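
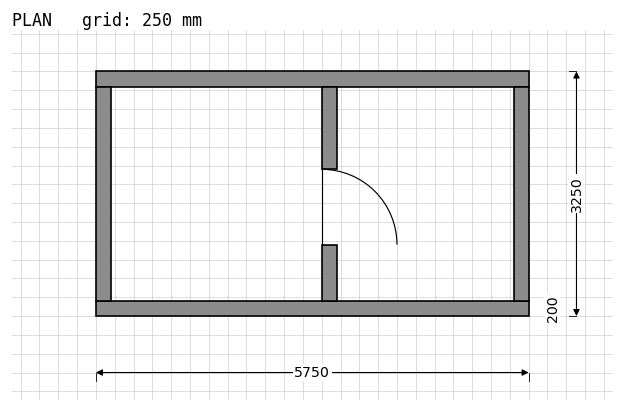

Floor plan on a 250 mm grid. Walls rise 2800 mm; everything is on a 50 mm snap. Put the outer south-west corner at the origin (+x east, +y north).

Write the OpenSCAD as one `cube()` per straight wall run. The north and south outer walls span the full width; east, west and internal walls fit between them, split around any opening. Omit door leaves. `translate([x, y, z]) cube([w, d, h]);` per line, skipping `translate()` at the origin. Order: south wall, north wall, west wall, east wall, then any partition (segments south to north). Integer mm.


cube([5750, 200, 2800]);
translate([0, 3050, 0]) cube([5750, 200, 2800]);
translate([0, 200, 0]) cube([200, 2850, 2800]);
translate([5550, 200, 0]) cube([200, 2850, 2800]);
translate([3000, 200, 0]) cube([200, 750, 2800]);
translate([3000, 1950, 0]) cube([200, 1100, 2800]);


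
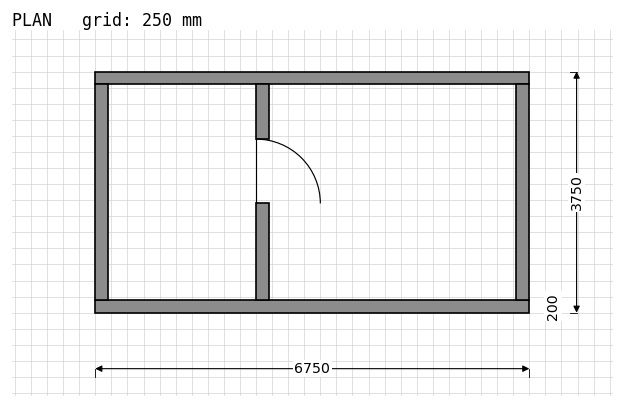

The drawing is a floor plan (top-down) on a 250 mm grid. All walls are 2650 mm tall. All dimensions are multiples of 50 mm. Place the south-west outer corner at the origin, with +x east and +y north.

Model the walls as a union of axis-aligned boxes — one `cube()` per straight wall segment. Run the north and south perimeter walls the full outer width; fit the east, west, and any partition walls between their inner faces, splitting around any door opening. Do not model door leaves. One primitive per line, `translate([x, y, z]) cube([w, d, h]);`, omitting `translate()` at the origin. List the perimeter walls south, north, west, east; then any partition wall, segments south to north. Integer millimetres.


cube([6750, 200, 2650]);
translate([0, 3550, 0]) cube([6750, 200, 2650]);
translate([0, 200, 0]) cube([200, 3350, 2650]);
translate([6550, 200, 0]) cube([200, 3350, 2650]);
translate([2500, 200, 0]) cube([200, 1500, 2650]);
translate([2500, 2700, 0]) cube([200, 850, 2650]);


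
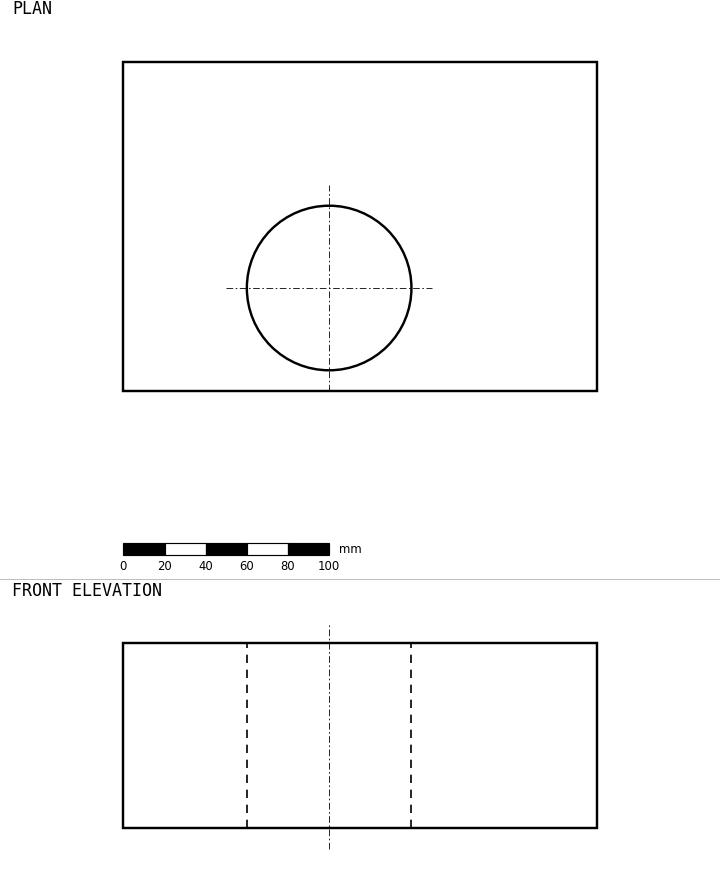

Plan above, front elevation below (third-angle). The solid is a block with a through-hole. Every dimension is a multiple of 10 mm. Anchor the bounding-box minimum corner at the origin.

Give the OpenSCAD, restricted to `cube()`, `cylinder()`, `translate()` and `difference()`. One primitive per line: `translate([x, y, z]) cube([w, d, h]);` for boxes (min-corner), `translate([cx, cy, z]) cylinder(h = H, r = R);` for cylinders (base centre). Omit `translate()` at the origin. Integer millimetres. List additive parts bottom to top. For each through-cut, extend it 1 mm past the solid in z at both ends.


difference() {
  cube([230, 160, 90]);
  translate([100, 50, -1]) cylinder(h = 92, r = 40);
}


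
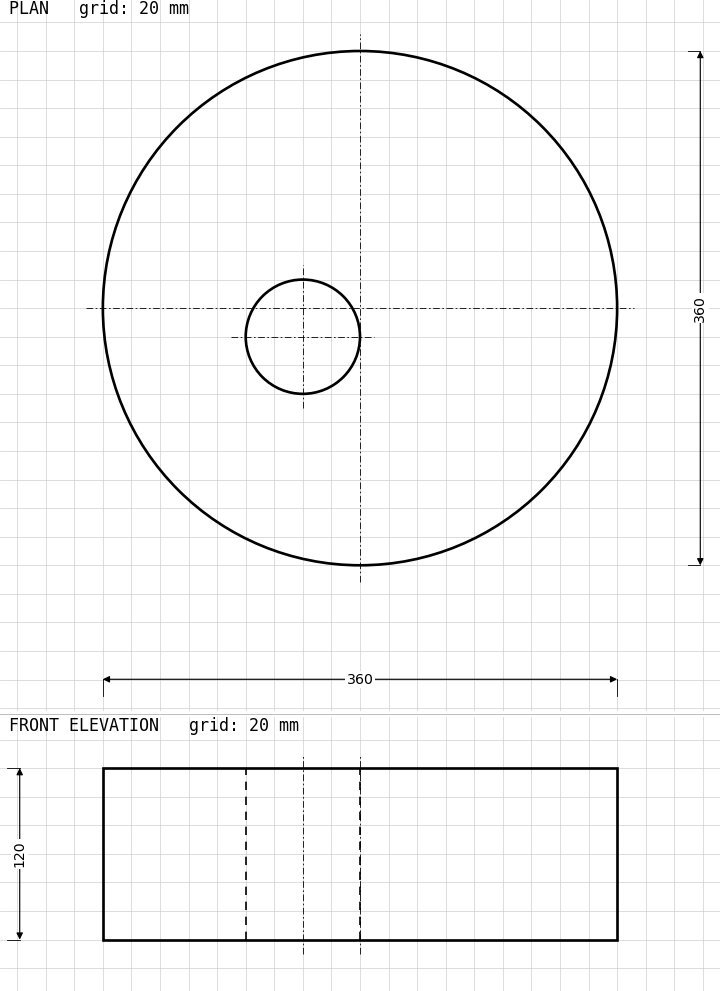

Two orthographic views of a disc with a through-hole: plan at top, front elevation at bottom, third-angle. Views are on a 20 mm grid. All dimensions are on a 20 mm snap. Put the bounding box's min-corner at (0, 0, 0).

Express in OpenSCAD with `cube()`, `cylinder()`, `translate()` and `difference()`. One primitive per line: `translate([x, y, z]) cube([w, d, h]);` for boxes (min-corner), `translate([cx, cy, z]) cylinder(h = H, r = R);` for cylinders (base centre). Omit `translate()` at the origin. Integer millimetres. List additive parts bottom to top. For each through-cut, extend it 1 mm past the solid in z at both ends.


difference() {
  translate([180, 180, 0]) cylinder(h = 120, r = 180);
  translate([140, 160, -1]) cylinder(h = 122, r = 40);
}


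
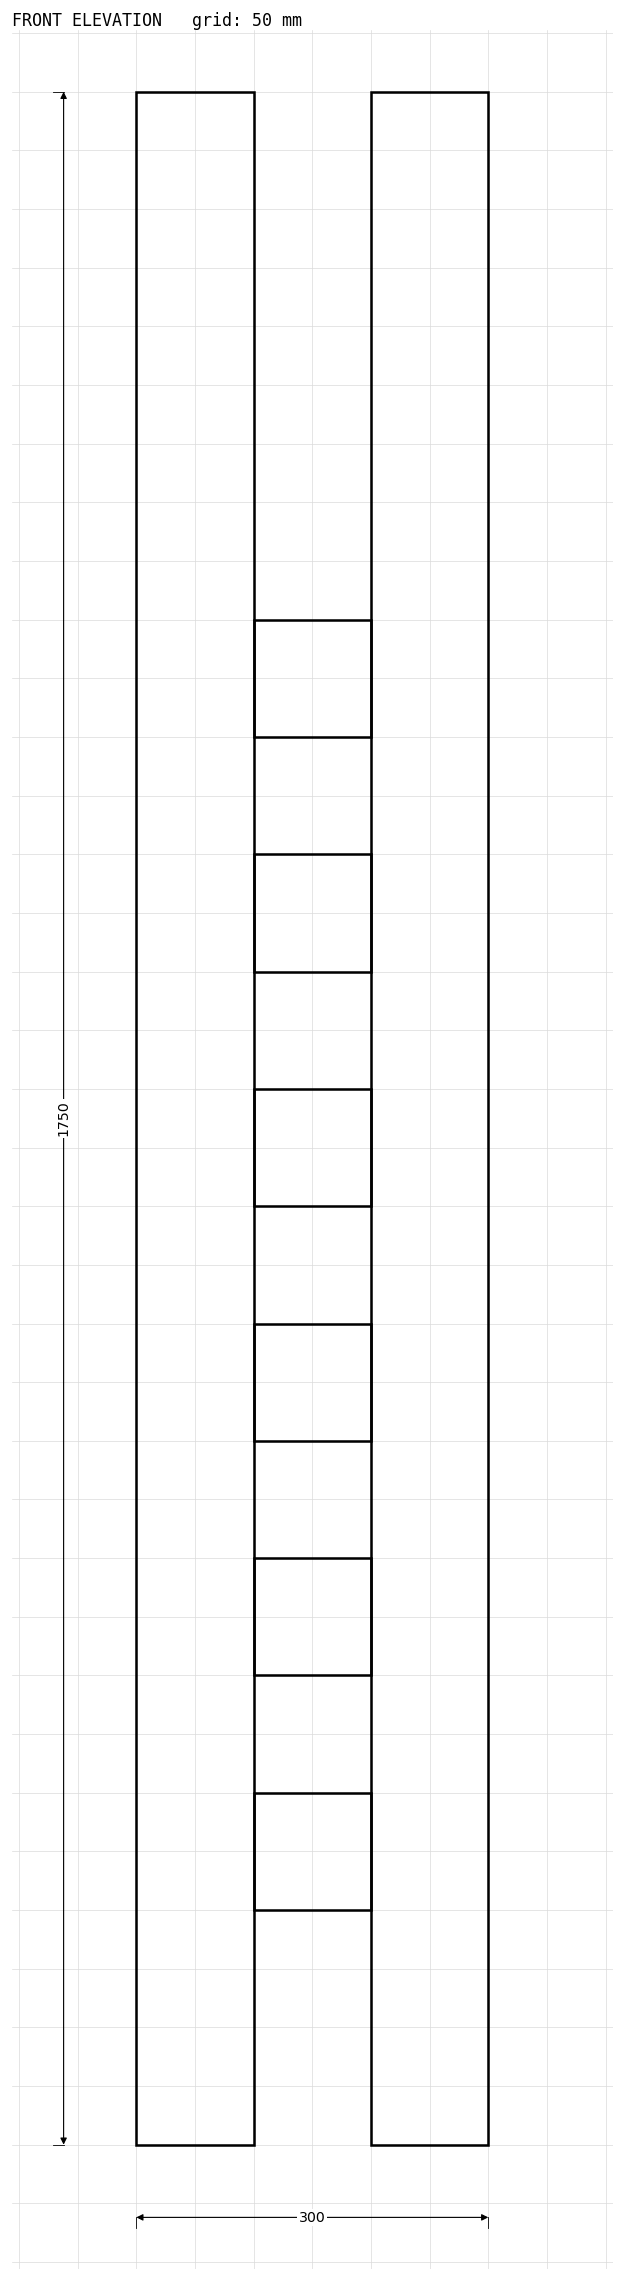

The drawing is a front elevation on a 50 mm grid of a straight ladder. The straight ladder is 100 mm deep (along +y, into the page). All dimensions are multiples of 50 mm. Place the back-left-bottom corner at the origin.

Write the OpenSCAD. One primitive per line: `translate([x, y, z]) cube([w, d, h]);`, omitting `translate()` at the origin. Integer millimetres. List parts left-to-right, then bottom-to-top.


cube([100, 100, 1750]);
translate([100, 0, 200]) cube([100, 100, 100]);
translate([100, 0, 400]) cube([100, 100, 100]);
translate([100, 0, 600]) cube([100, 100, 100]);
translate([100, 0, 800]) cube([100, 100, 100]);
translate([100, 0, 1000]) cube([100, 100, 100]);
translate([100, 0, 1200]) cube([100, 100, 100]);
translate([200, 0, 0]) cube([100, 100, 1750]);


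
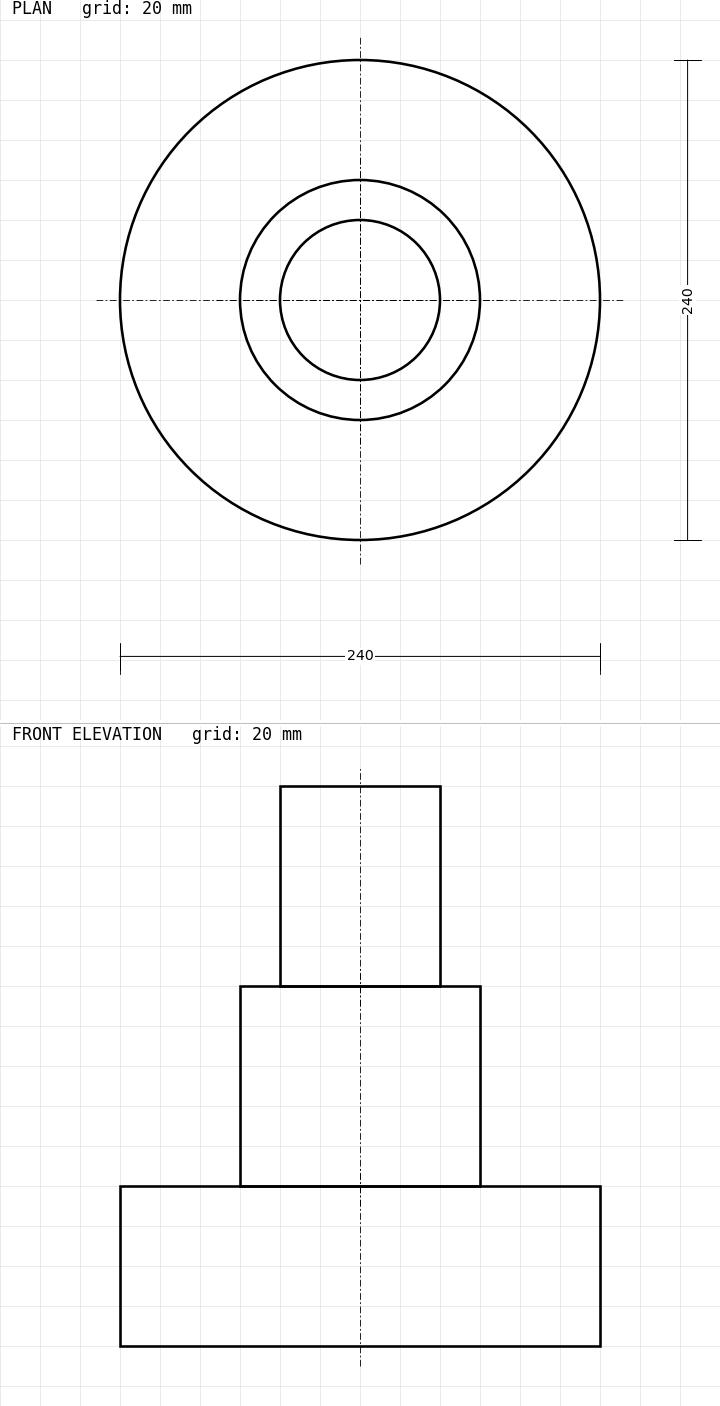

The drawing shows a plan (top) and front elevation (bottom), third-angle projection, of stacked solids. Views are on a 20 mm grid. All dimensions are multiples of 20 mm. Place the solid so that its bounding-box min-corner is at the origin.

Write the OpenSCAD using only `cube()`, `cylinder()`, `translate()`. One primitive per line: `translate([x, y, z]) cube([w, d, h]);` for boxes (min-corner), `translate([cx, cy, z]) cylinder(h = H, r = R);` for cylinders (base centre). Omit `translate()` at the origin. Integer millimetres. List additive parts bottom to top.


translate([120, 120, 0]) cylinder(h = 80, r = 120);
translate([120, 120, 80]) cylinder(h = 100, r = 60);
translate([120, 120, 180]) cylinder(h = 100, r = 40);


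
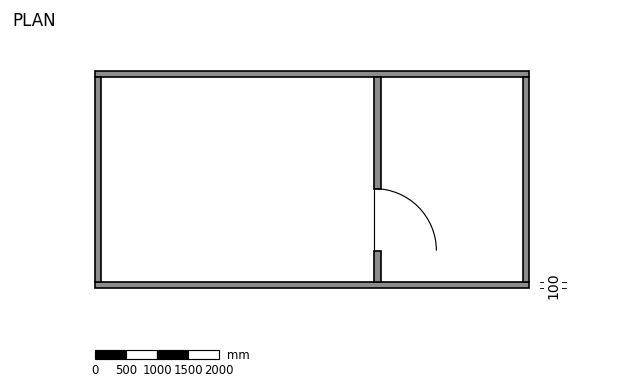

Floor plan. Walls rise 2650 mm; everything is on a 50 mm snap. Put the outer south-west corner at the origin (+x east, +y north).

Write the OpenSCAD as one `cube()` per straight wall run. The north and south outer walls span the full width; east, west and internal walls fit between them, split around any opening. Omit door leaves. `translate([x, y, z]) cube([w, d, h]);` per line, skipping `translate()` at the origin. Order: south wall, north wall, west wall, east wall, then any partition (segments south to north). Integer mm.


cube([7000, 100, 2650]);
translate([0, 3400, 0]) cube([7000, 100, 2650]);
translate([0, 100, 0]) cube([100, 3300, 2650]);
translate([6900, 100, 0]) cube([100, 3300, 2650]);
translate([4500, 100, 0]) cube([100, 500, 2650]);
translate([4500, 1600, 0]) cube([100, 1800, 2650]);


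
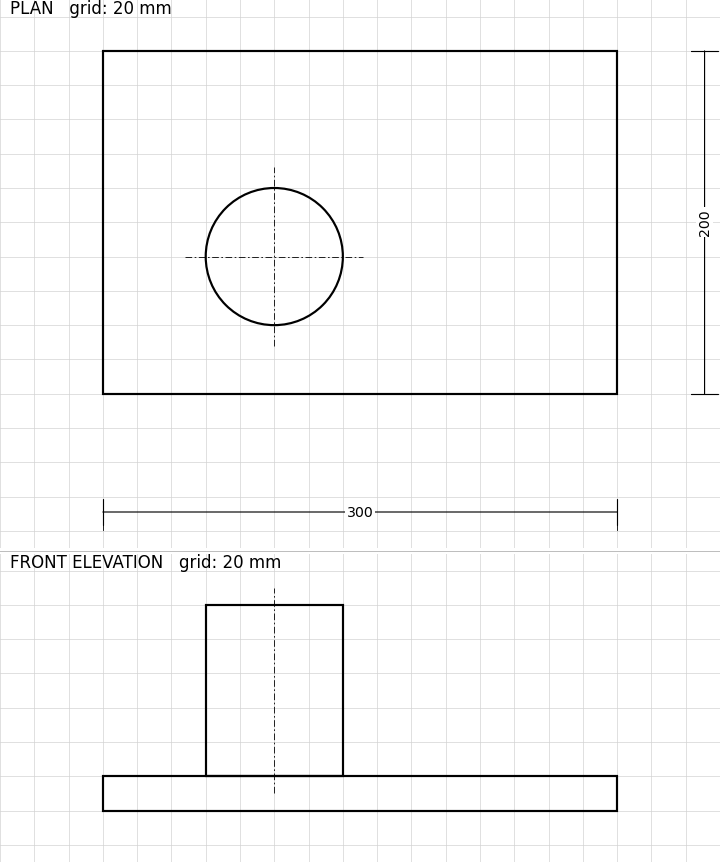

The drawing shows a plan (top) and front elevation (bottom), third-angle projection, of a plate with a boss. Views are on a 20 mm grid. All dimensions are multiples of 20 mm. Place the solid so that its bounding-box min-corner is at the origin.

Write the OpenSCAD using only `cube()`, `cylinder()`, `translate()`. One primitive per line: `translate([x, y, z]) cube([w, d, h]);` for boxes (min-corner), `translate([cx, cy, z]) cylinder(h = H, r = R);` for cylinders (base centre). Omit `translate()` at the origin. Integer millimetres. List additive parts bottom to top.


cube([300, 200, 20]);
translate([100, 80, 20]) cylinder(h = 100, r = 40);


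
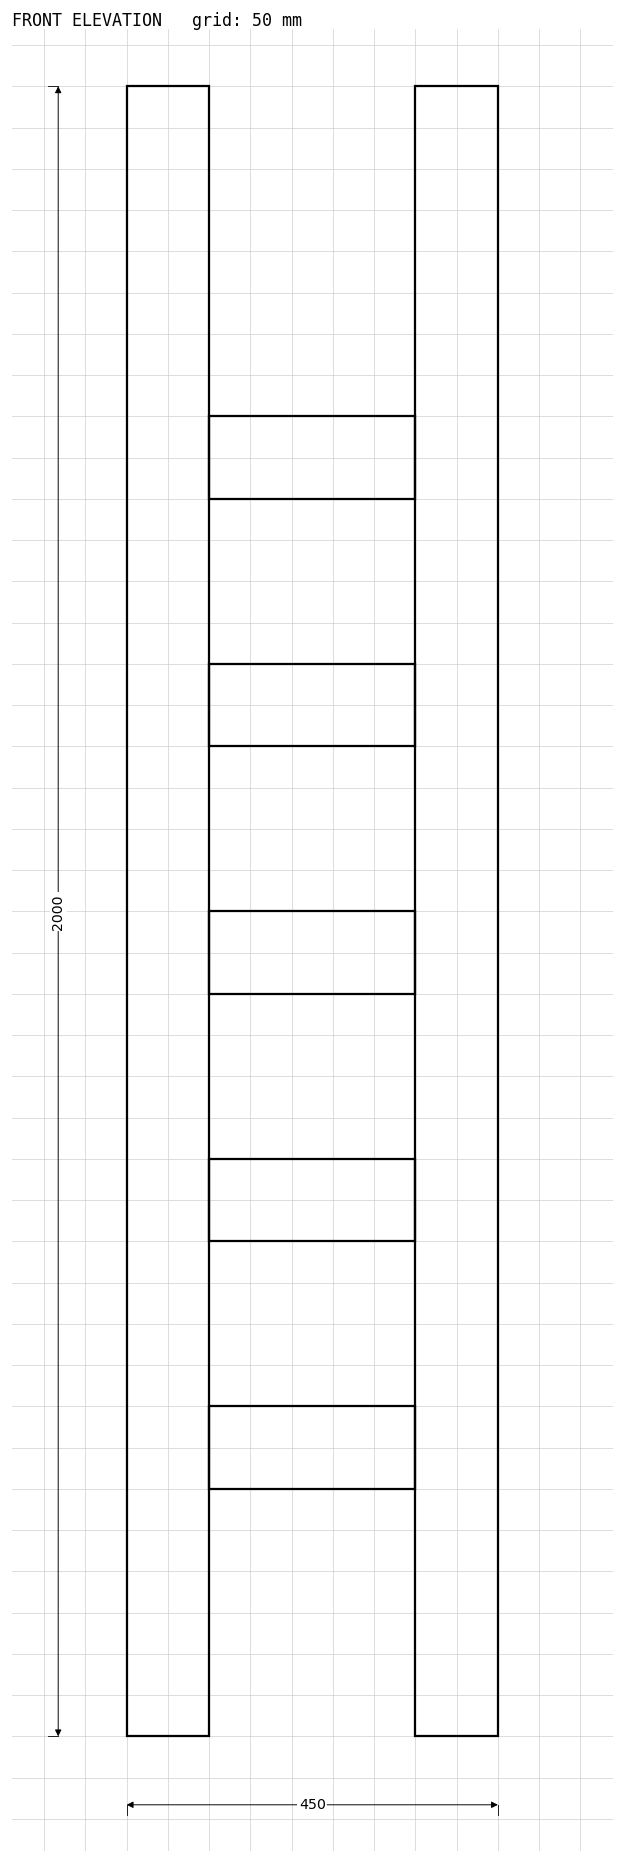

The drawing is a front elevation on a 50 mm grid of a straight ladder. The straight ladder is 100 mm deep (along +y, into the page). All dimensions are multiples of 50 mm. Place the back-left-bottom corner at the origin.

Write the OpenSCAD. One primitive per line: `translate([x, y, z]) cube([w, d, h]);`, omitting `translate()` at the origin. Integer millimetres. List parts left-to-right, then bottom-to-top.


cube([100, 100, 2000]);
translate([100, 0, 300]) cube([250, 100, 100]);
translate([100, 0, 600]) cube([250, 100, 100]);
translate([100, 0, 900]) cube([250, 100, 100]);
translate([100, 0, 1200]) cube([250, 100, 100]);
translate([100, 0, 1500]) cube([250, 100, 100]);
translate([350, 0, 0]) cube([100, 100, 2000]);


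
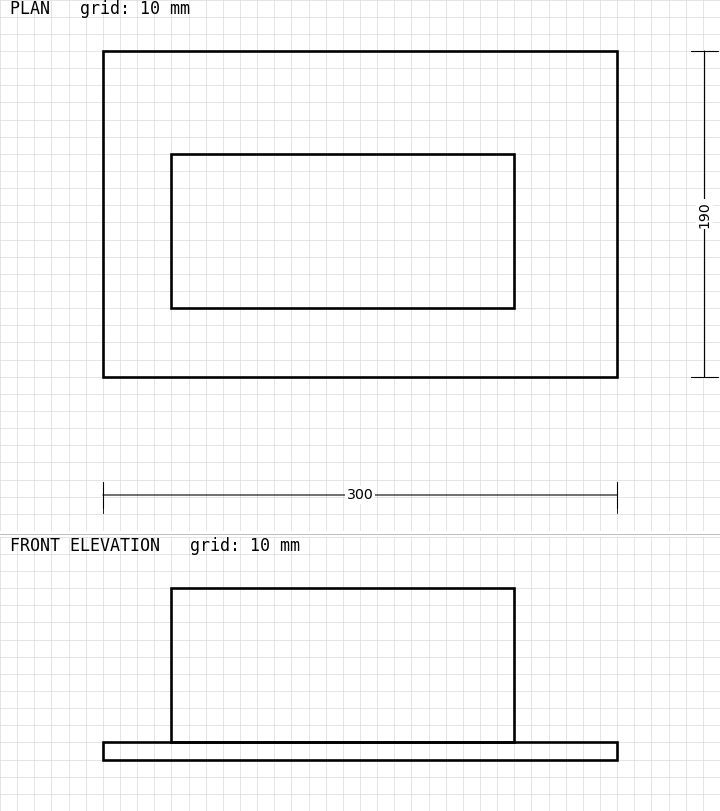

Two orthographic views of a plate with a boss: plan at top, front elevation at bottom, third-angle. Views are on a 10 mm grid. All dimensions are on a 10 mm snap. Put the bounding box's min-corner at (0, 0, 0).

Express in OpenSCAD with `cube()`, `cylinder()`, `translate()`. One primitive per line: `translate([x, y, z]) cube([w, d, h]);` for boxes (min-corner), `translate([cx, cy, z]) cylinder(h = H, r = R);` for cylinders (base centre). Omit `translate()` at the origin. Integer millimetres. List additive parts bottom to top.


cube([300, 190, 10]);
translate([40, 40, 10]) cube([200, 90, 90]);


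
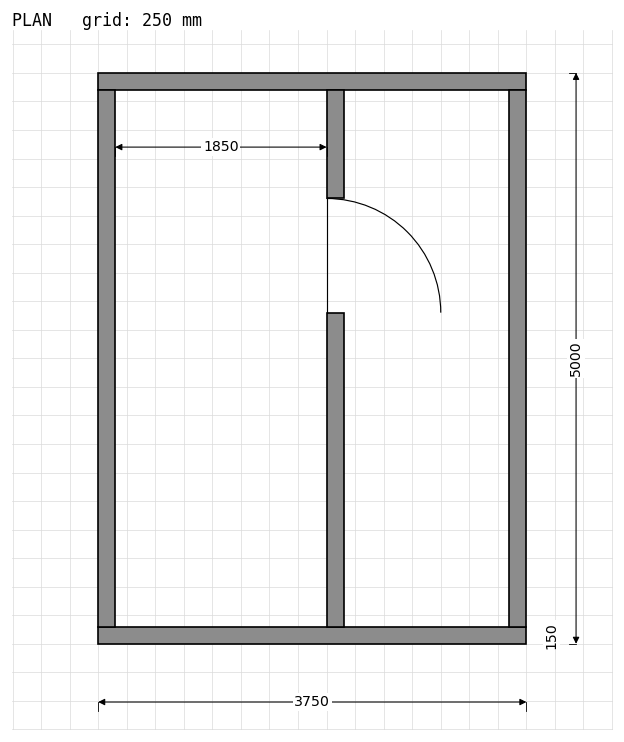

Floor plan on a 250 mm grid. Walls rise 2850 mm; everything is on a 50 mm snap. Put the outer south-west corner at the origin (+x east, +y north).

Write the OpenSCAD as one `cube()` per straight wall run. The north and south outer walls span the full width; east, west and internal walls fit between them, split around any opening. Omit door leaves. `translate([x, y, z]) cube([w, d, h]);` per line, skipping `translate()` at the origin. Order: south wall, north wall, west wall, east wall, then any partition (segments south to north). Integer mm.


cube([3750, 150, 2850]);
translate([0, 4850, 0]) cube([3750, 150, 2850]);
translate([0, 150, 0]) cube([150, 4700, 2850]);
translate([3600, 150, 0]) cube([150, 4700, 2850]);
translate([2000, 150, 0]) cube([150, 2750, 2850]);
translate([2000, 3900, 0]) cube([150, 950, 2850]);


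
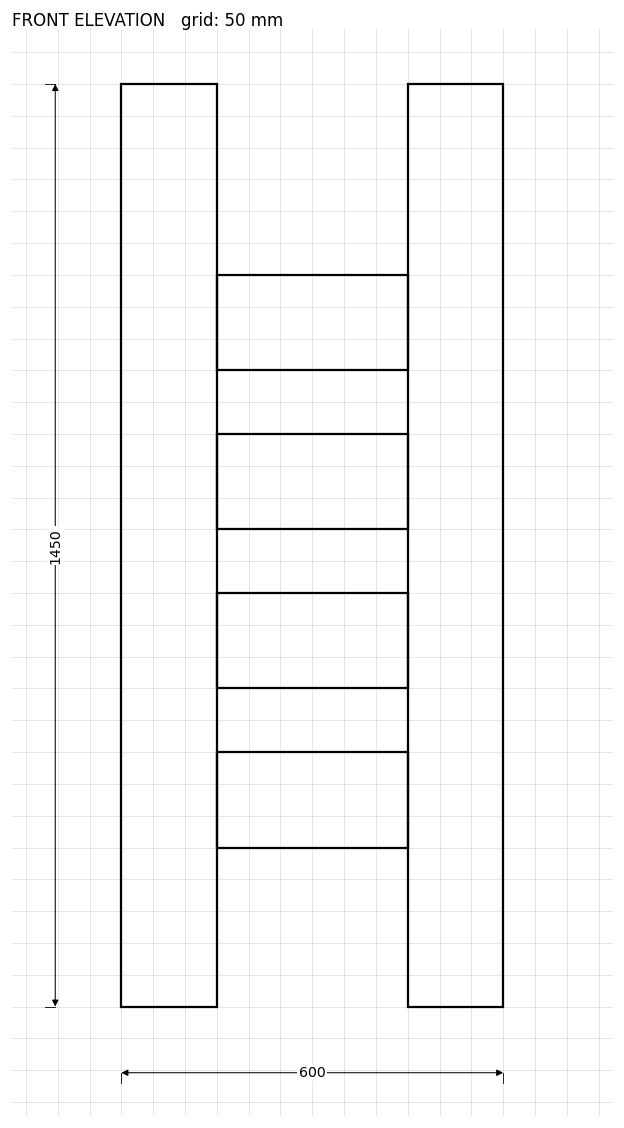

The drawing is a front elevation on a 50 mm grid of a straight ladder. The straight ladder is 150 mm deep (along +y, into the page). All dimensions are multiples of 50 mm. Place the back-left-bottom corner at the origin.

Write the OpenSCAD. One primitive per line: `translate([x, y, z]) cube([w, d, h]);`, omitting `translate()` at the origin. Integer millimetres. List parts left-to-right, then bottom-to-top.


cube([150, 150, 1450]);
translate([150, 0, 250]) cube([300, 150, 150]);
translate([150, 0, 500]) cube([300, 150, 150]);
translate([150, 0, 750]) cube([300, 150, 150]);
translate([150, 0, 1000]) cube([300, 150, 150]);
translate([450, 0, 0]) cube([150, 150, 1450]);


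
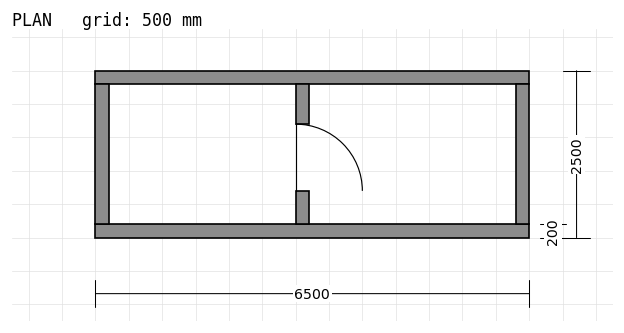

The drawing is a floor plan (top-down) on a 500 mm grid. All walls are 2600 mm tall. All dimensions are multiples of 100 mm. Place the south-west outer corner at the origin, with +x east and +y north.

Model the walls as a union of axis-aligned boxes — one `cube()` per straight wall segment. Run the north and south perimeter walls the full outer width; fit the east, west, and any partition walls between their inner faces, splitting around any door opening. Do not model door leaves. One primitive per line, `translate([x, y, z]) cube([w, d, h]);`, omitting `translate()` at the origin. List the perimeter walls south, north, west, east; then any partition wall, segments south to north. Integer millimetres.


cube([6500, 200, 2600]);
translate([0, 2300, 0]) cube([6500, 200, 2600]);
translate([0, 200, 0]) cube([200, 2100, 2600]);
translate([6300, 200, 0]) cube([200, 2100, 2600]);
translate([3000, 200, 0]) cube([200, 500, 2600]);
translate([3000, 1700, 0]) cube([200, 600, 2600]);


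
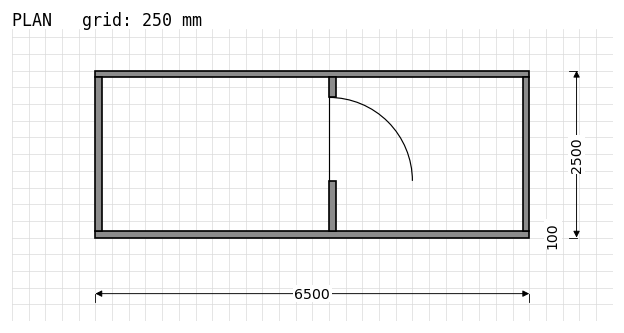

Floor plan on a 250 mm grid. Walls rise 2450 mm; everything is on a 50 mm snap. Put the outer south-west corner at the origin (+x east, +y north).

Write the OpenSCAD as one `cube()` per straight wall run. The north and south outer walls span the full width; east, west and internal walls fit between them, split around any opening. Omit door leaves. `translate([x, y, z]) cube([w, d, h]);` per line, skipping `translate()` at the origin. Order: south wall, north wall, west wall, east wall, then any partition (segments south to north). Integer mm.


cube([6500, 100, 2450]);
translate([0, 2400, 0]) cube([6500, 100, 2450]);
translate([0, 100, 0]) cube([100, 2300, 2450]);
translate([6400, 100, 0]) cube([100, 2300, 2450]);
translate([3500, 100, 0]) cube([100, 750, 2450]);
translate([3500, 2100, 0]) cube([100, 300, 2450]);


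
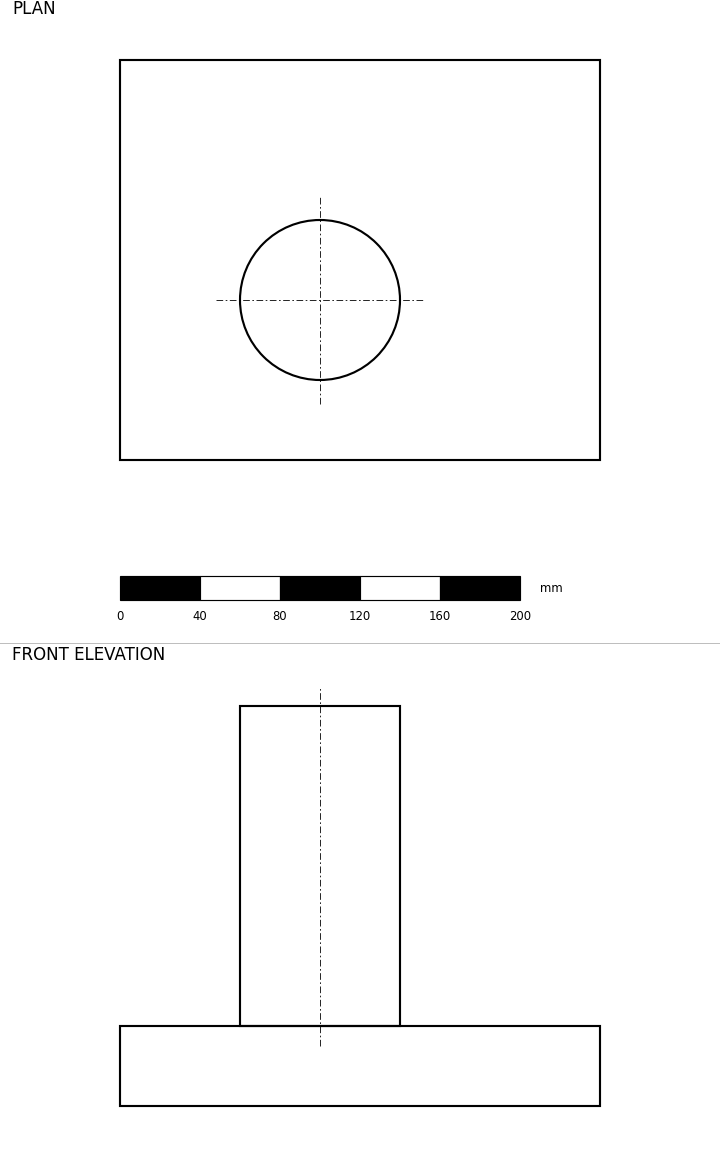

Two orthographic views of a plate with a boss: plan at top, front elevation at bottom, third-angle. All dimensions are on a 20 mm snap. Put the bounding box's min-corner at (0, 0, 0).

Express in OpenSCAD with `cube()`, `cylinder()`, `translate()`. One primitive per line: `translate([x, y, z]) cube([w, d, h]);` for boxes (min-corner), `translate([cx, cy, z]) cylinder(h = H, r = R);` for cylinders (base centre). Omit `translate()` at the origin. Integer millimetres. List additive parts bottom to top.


cube([240, 200, 40]);
translate([100, 80, 40]) cylinder(h = 160, r = 40);


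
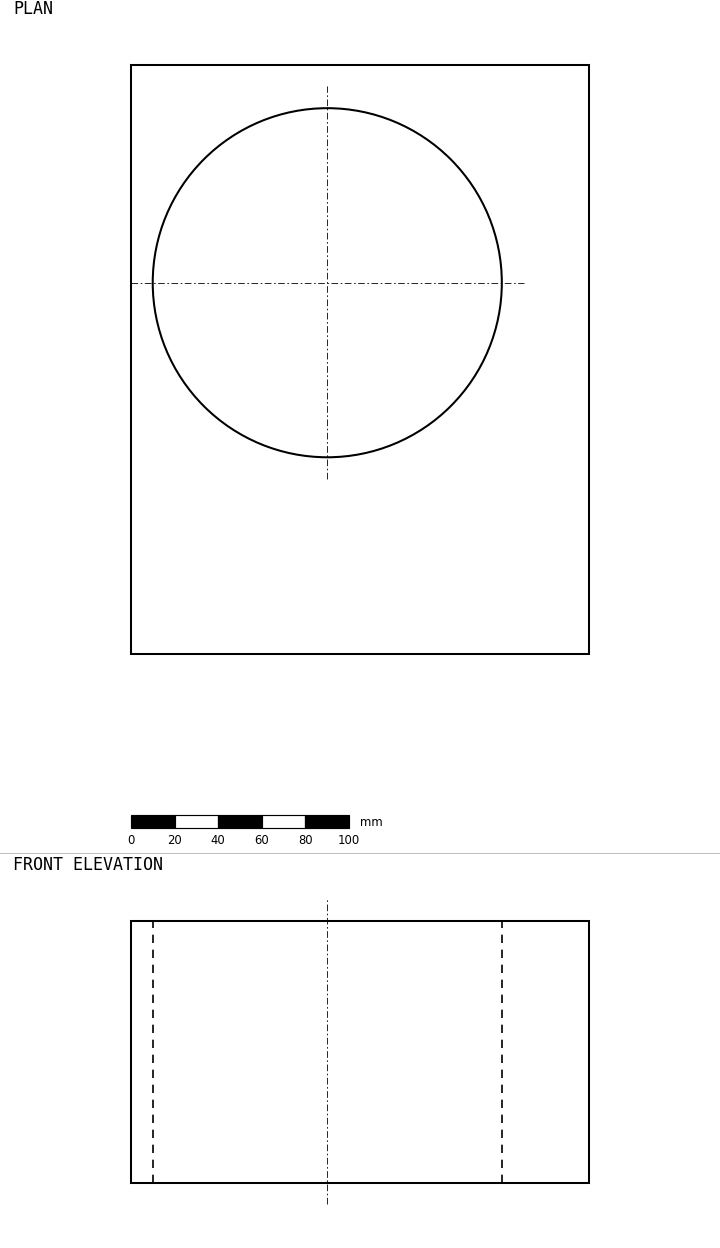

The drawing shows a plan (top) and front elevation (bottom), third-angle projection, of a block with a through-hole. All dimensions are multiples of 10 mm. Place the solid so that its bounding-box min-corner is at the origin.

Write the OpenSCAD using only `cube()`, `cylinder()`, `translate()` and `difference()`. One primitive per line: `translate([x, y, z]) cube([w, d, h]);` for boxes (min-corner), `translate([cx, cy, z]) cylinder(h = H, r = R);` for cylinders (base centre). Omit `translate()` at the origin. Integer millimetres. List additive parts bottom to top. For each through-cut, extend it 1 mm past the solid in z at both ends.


difference() {
  cube([210, 270, 120]);
  translate([90, 170, -1]) cylinder(h = 122, r = 80);
}


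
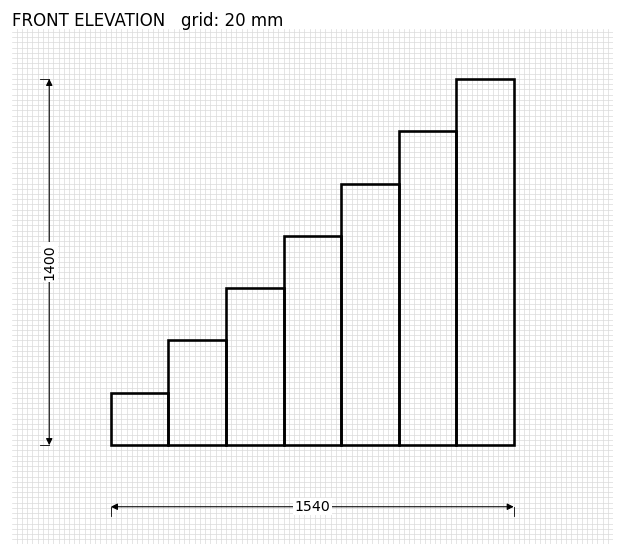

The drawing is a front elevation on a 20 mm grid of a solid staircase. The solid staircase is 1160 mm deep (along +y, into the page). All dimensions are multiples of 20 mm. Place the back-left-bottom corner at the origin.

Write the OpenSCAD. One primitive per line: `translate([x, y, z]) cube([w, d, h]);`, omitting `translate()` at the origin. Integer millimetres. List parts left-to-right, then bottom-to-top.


cube([220, 1160, 200]);
translate([220, 0, 0]) cube([220, 1160, 400]);
translate([440, 0, 0]) cube([220, 1160, 600]);
translate([660, 0, 0]) cube([220, 1160, 800]);
translate([880, 0, 0]) cube([220, 1160, 1000]);
translate([1100, 0, 0]) cube([220, 1160, 1200]);
translate([1320, 0, 0]) cube([220, 1160, 1400]);


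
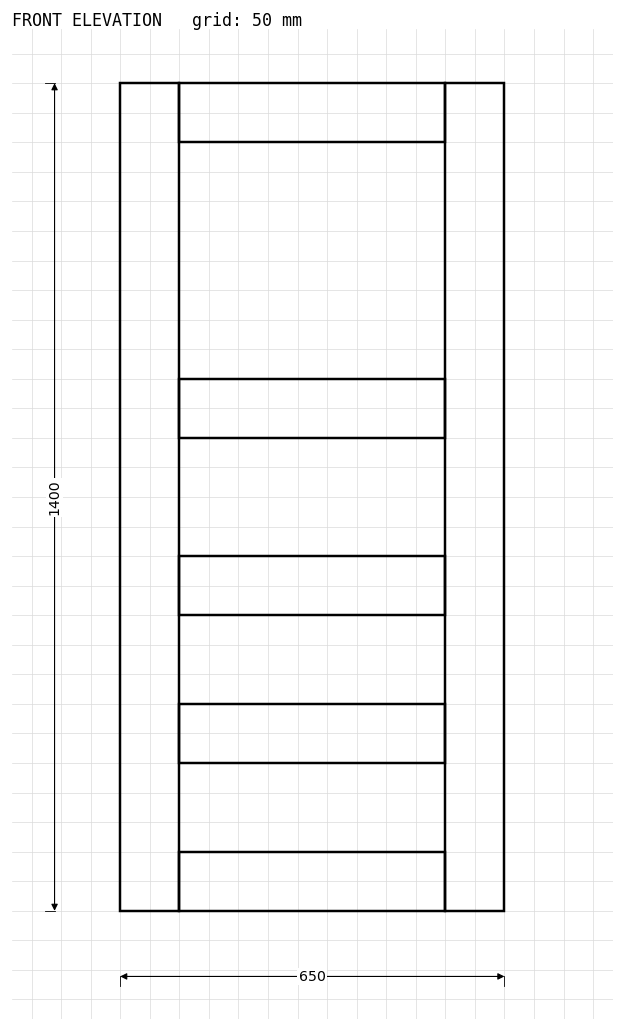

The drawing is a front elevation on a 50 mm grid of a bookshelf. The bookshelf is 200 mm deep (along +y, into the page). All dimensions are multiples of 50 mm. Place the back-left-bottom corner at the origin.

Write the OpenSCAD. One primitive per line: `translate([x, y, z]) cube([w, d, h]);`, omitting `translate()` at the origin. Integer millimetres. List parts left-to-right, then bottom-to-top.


cube([100, 200, 1400]);
translate([100, 0, 0]) cube([450, 200, 100]);
translate([100, 0, 250]) cube([450, 200, 100]);
translate([100, 0, 500]) cube([450, 200, 100]);
translate([100, 0, 800]) cube([450, 200, 100]);
translate([100, 0, 1300]) cube([450, 200, 100]);
translate([550, 0, 0]) cube([100, 200, 1400]);


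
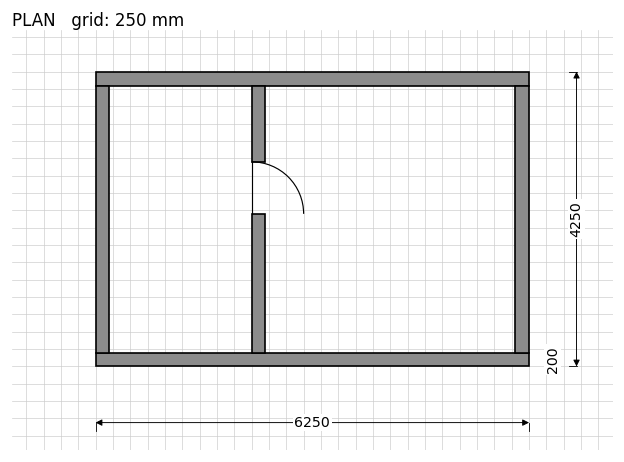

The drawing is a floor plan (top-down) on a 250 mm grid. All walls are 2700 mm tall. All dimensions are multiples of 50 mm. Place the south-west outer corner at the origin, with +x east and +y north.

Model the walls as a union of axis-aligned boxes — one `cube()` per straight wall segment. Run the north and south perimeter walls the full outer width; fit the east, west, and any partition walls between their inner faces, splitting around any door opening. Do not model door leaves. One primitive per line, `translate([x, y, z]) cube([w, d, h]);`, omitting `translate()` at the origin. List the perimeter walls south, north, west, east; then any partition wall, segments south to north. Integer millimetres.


cube([6250, 200, 2700]);
translate([0, 4050, 0]) cube([6250, 200, 2700]);
translate([0, 200, 0]) cube([200, 3850, 2700]);
translate([6050, 200, 0]) cube([200, 3850, 2700]);
translate([2250, 200, 0]) cube([200, 2000, 2700]);
translate([2250, 2950, 0]) cube([200, 1100, 2700]);


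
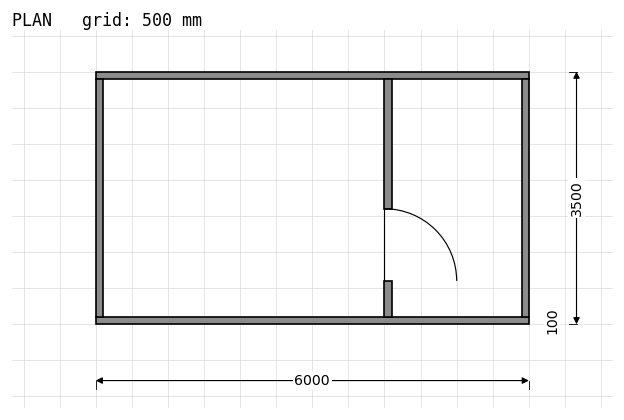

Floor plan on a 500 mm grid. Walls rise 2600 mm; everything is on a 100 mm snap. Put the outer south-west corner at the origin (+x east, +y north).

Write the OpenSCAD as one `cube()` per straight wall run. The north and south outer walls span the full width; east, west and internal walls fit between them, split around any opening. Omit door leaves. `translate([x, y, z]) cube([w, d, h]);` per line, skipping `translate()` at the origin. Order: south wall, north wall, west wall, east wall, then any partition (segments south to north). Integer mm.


cube([6000, 100, 2600]);
translate([0, 3400, 0]) cube([6000, 100, 2600]);
translate([0, 100, 0]) cube([100, 3300, 2600]);
translate([5900, 100, 0]) cube([100, 3300, 2600]);
translate([4000, 100, 0]) cube([100, 500, 2600]);
translate([4000, 1600, 0]) cube([100, 1800, 2600]);


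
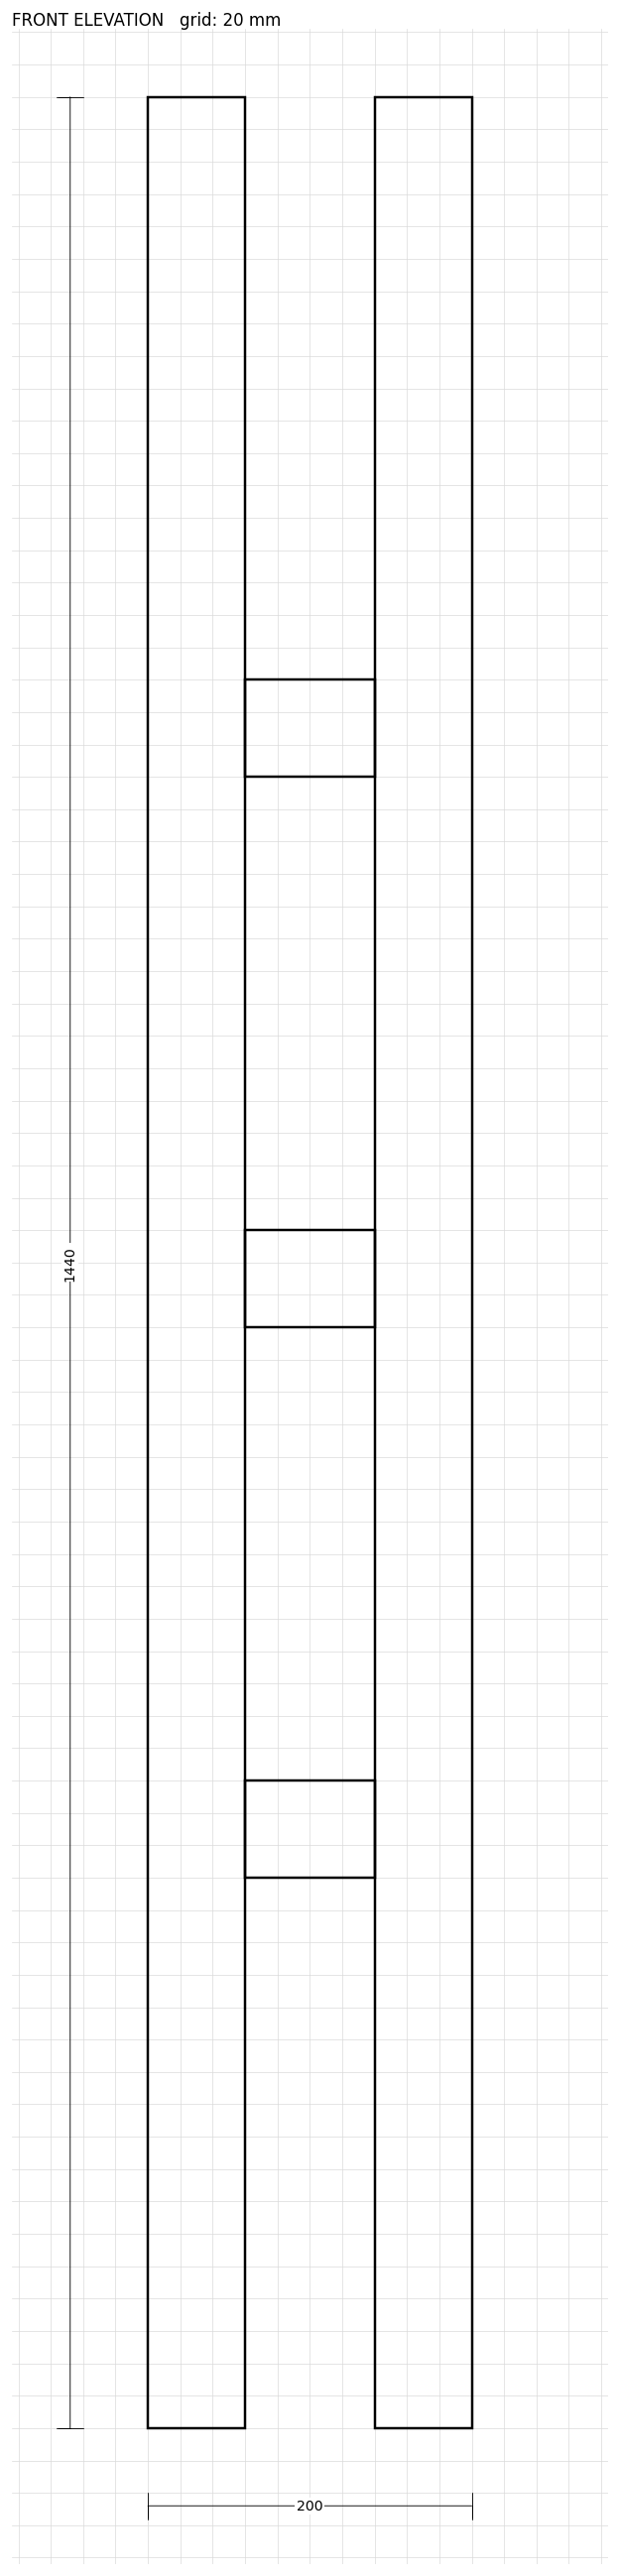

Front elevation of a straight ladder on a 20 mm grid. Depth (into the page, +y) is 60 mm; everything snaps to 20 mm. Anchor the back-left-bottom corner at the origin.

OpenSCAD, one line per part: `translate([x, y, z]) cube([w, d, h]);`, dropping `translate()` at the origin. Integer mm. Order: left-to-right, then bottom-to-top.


cube([60, 60, 1440]);
translate([60, 0, 340]) cube([80, 60, 60]);
translate([60, 0, 680]) cube([80, 60, 60]);
translate([60, 0, 1020]) cube([80, 60, 60]);
translate([140, 0, 0]) cube([60, 60, 1440]);


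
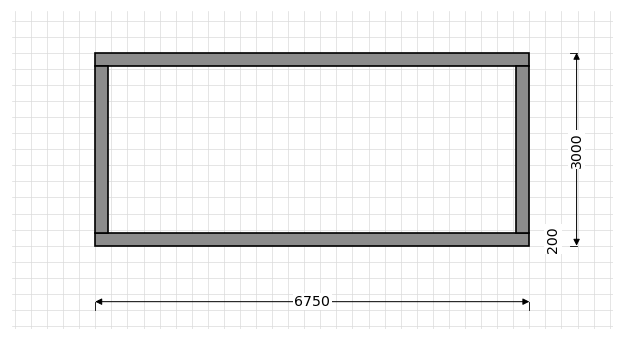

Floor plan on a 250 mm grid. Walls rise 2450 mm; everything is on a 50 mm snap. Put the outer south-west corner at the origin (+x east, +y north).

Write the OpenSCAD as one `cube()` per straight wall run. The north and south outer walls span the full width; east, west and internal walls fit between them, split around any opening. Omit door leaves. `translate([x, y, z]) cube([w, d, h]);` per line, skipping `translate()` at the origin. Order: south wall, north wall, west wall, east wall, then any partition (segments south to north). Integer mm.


cube([6750, 200, 2450]);
translate([0, 2800, 0]) cube([6750, 200, 2450]);
translate([0, 200, 0]) cube([200, 2600, 2450]);
translate([6550, 200, 0]) cube([200, 2600, 2450]);


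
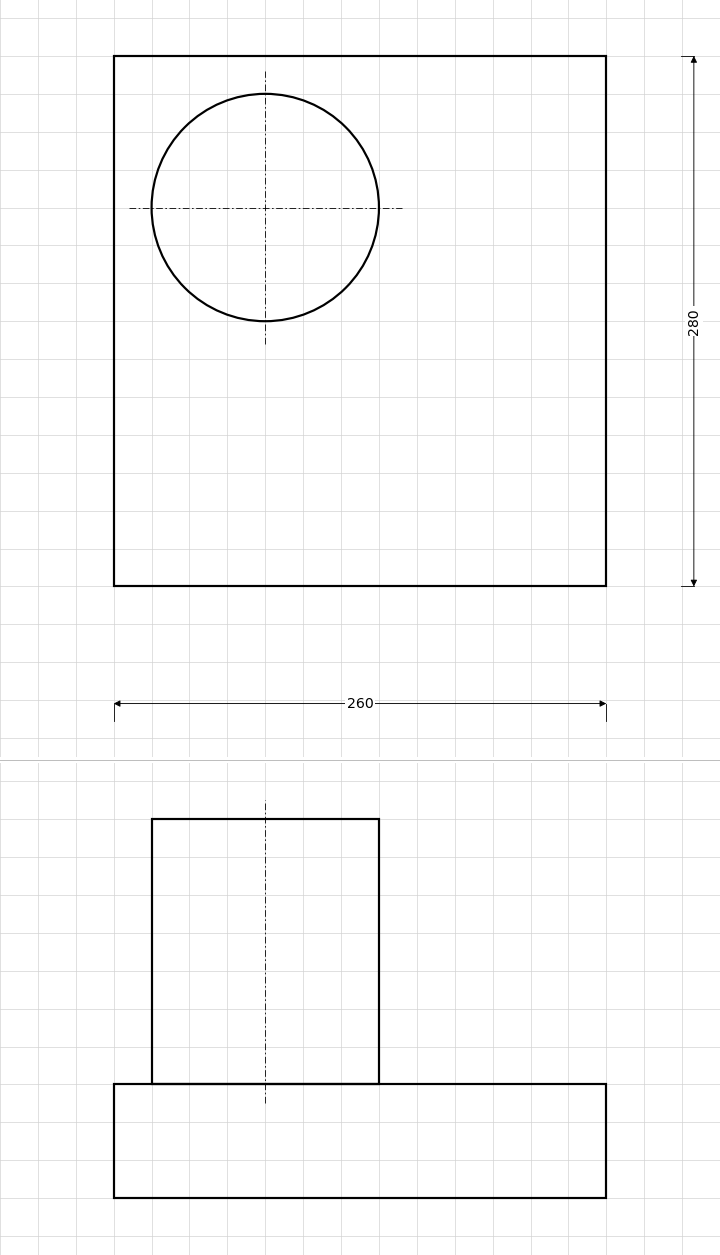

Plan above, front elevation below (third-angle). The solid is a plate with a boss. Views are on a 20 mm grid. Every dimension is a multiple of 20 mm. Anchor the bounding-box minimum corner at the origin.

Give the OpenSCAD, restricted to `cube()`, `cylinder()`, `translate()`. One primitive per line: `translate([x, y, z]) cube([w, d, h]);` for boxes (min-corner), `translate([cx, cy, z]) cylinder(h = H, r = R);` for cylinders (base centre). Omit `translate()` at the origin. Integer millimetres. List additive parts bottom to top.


cube([260, 280, 60]);
translate([80, 200, 60]) cylinder(h = 140, r = 60);


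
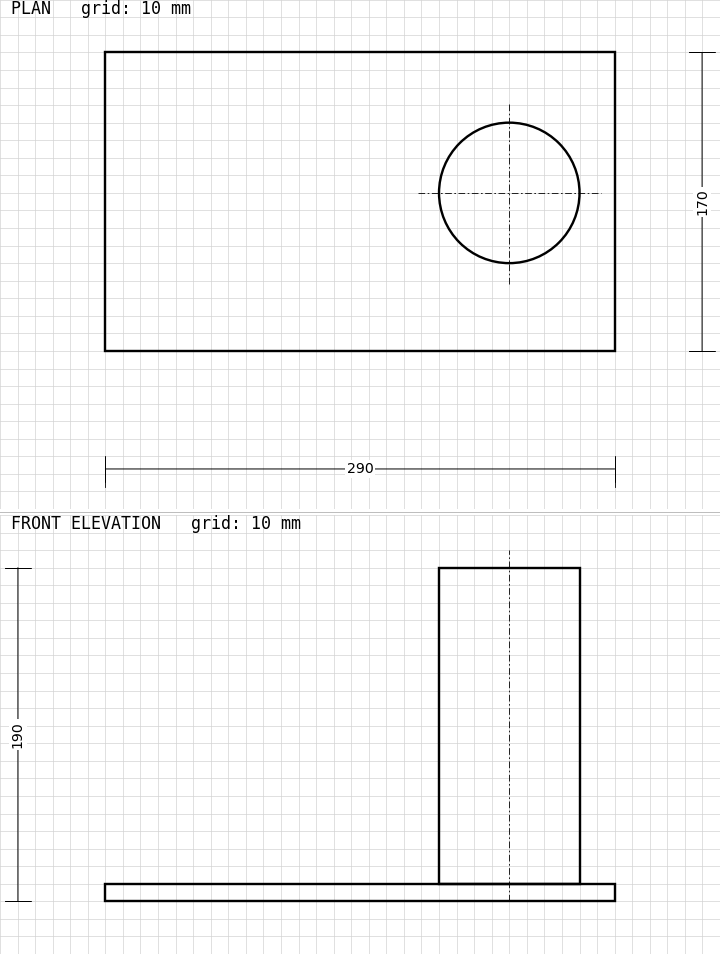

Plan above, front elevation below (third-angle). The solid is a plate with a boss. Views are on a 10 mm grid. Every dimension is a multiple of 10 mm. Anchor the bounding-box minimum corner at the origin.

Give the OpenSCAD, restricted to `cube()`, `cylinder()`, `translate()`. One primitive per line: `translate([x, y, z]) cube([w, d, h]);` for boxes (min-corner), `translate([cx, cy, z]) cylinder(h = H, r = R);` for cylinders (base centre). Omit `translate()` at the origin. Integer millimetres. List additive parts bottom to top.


cube([290, 170, 10]);
translate([230, 90, 10]) cylinder(h = 180, r = 40);


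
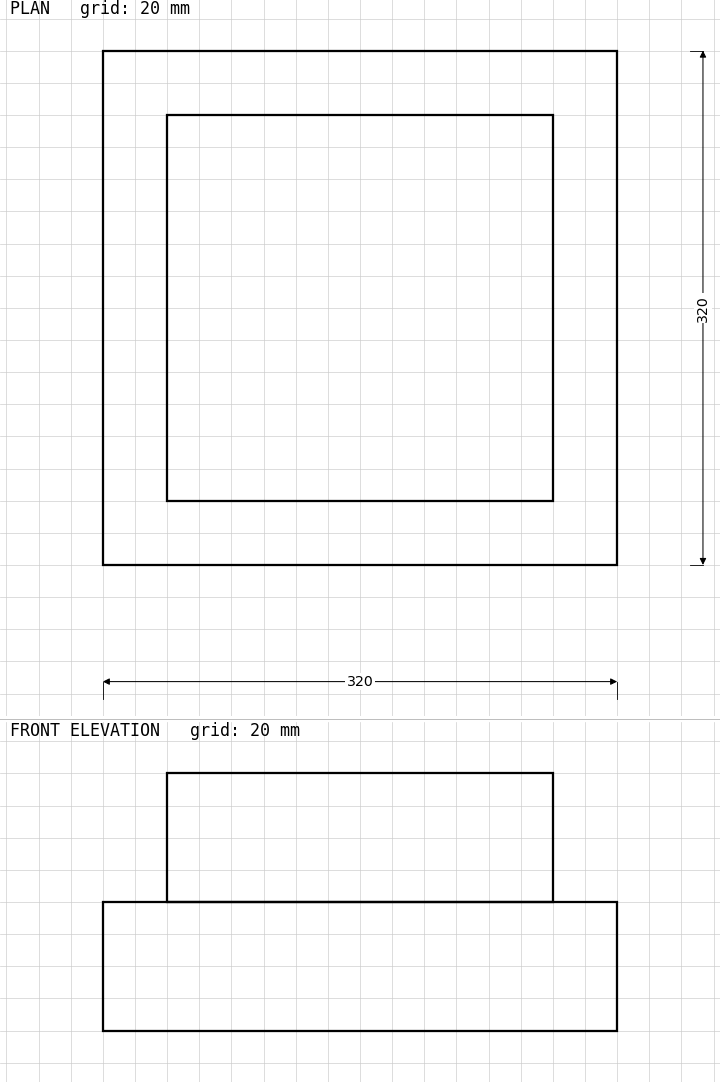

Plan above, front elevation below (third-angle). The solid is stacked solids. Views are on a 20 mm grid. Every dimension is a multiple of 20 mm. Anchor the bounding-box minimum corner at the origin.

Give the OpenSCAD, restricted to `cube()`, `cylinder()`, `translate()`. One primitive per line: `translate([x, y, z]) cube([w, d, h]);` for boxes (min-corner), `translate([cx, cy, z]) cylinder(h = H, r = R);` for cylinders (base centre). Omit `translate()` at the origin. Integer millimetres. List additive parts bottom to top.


cube([320, 320, 80]);
translate([40, 40, 80]) cube([240, 240, 80]);


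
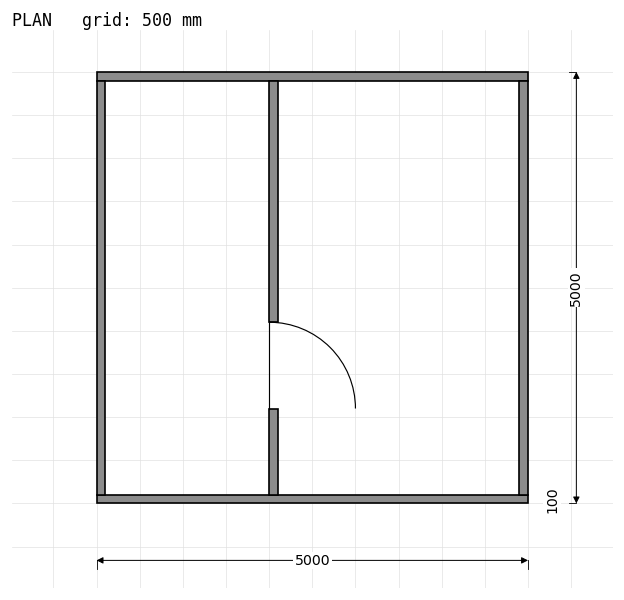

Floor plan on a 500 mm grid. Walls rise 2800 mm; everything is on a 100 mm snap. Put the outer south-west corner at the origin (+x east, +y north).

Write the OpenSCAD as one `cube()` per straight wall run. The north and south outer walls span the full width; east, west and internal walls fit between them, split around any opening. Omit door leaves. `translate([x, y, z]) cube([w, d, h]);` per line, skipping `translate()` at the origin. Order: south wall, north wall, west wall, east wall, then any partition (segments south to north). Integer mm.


cube([5000, 100, 2800]);
translate([0, 4900, 0]) cube([5000, 100, 2800]);
translate([0, 100, 0]) cube([100, 4800, 2800]);
translate([4900, 100, 0]) cube([100, 4800, 2800]);
translate([2000, 100, 0]) cube([100, 1000, 2800]);
translate([2000, 2100, 0]) cube([100, 2800, 2800]);


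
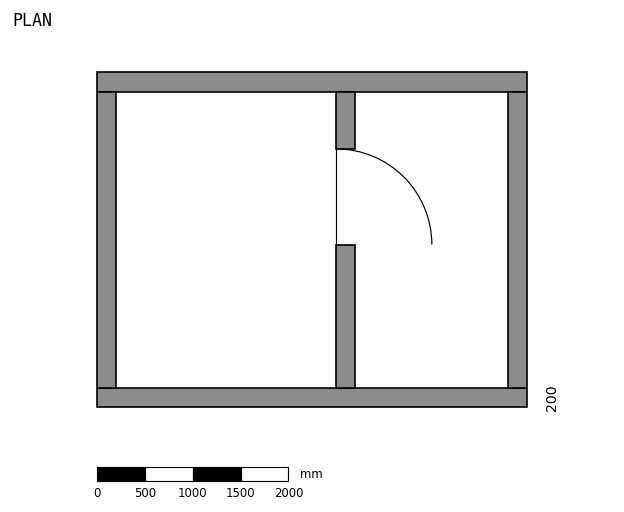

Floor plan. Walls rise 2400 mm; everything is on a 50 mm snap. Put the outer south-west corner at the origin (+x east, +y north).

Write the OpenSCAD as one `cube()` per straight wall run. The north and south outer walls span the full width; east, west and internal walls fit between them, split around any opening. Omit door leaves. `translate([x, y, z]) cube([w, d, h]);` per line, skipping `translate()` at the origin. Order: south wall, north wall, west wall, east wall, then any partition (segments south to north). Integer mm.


cube([4500, 200, 2400]);
translate([0, 3300, 0]) cube([4500, 200, 2400]);
translate([0, 200, 0]) cube([200, 3100, 2400]);
translate([4300, 200, 0]) cube([200, 3100, 2400]);
translate([2500, 200, 0]) cube([200, 1500, 2400]);
translate([2500, 2700, 0]) cube([200, 600, 2400]);


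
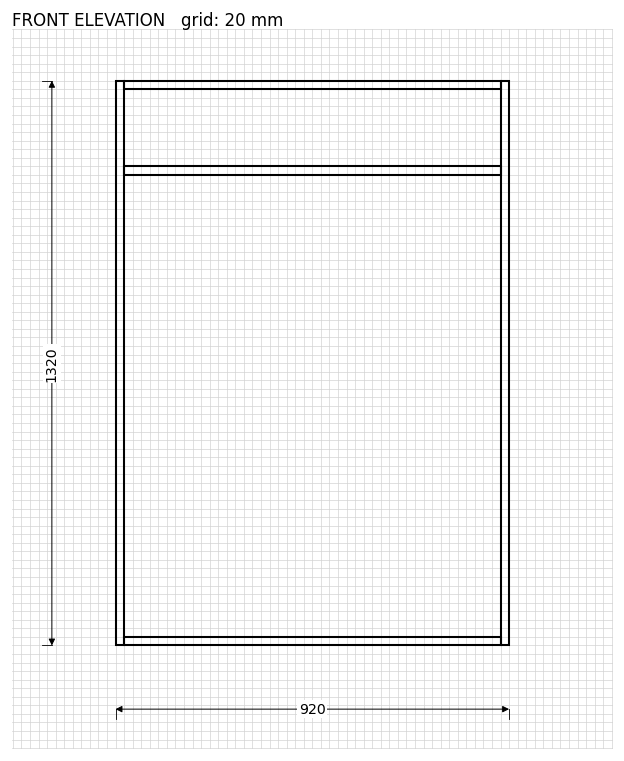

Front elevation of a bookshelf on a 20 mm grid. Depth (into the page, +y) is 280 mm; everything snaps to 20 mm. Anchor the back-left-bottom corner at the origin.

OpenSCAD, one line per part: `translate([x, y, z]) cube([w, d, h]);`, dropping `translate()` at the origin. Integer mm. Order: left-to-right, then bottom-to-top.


cube([20, 280, 1320]);
translate([20, 0, 0]) cube([880, 280, 20]);
translate([20, 0, 1100]) cube([880, 280, 20]);
translate([20, 0, 1300]) cube([880, 280, 20]);
translate([900, 0, 0]) cube([20, 280, 1320]);


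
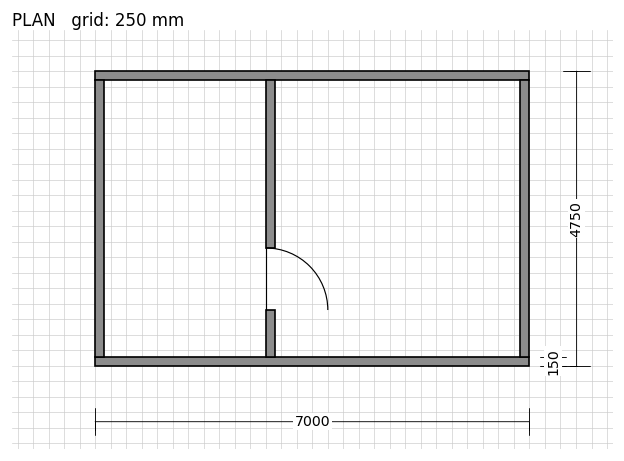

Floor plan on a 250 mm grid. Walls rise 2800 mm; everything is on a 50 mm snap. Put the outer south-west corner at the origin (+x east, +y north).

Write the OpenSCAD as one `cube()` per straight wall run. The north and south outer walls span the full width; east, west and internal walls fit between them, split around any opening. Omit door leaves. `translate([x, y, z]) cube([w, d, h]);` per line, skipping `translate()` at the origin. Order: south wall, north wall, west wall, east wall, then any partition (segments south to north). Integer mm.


cube([7000, 150, 2800]);
translate([0, 4600, 0]) cube([7000, 150, 2800]);
translate([0, 150, 0]) cube([150, 4450, 2800]);
translate([6850, 150, 0]) cube([150, 4450, 2800]);
translate([2750, 150, 0]) cube([150, 750, 2800]);
translate([2750, 1900, 0]) cube([150, 2700, 2800]);


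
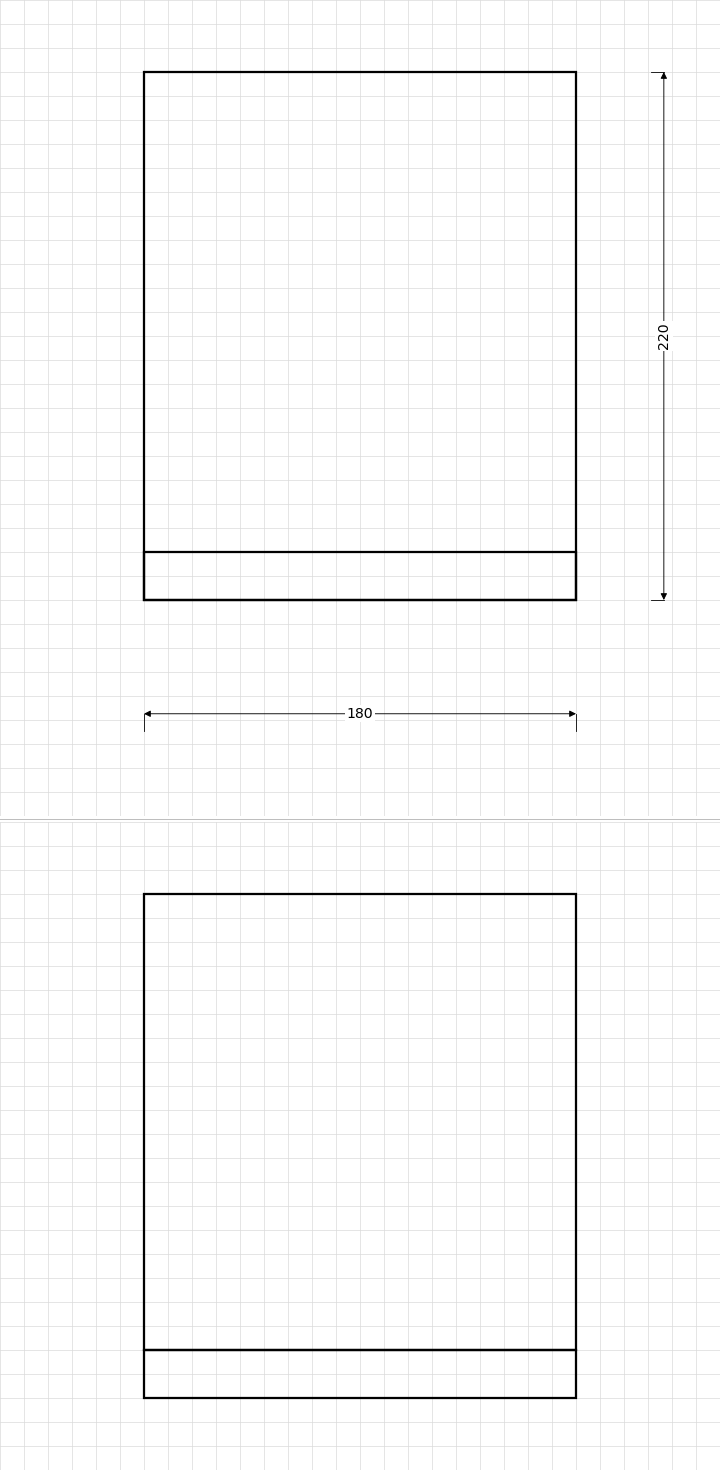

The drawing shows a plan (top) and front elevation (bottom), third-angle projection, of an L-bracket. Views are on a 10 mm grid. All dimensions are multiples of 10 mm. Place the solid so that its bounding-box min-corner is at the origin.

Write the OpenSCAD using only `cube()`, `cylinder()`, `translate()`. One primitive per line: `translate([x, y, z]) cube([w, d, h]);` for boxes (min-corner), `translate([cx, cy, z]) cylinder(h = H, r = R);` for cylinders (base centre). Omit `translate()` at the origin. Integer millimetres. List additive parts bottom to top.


cube([180, 220, 20]);
translate([0, 0, 20]) cube([180, 20, 190]);


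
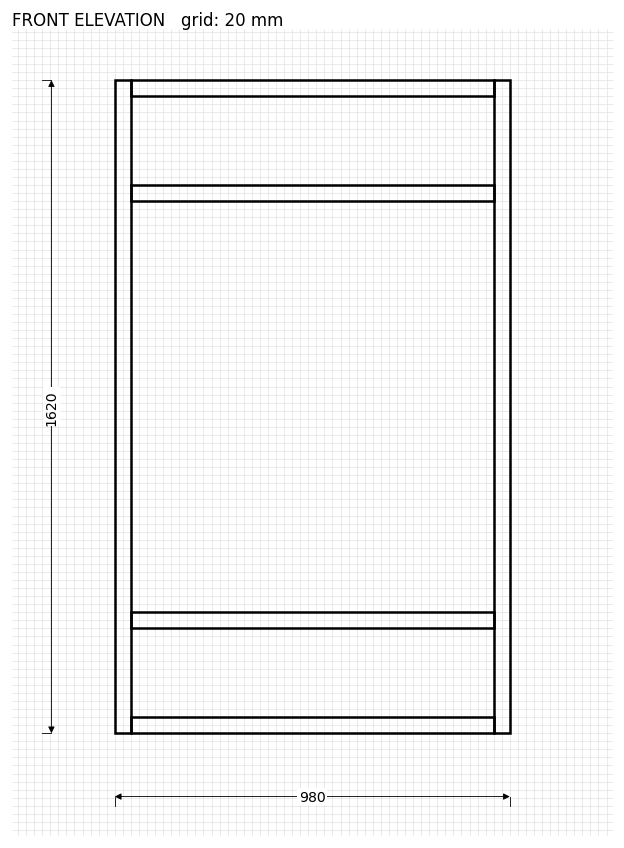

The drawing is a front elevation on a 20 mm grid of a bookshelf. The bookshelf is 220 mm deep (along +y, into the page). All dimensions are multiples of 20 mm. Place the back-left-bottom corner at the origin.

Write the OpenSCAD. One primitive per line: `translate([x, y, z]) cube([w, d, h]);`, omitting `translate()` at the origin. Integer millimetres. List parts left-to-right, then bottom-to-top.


cube([40, 220, 1620]);
translate([40, 0, 0]) cube([900, 220, 40]);
translate([40, 0, 260]) cube([900, 220, 40]);
translate([40, 0, 1320]) cube([900, 220, 40]);
translate([40, 0, 1580]) cube([900, 220, 40]);
translate([940, 0, 0]) cube([40, 220, 1620]);


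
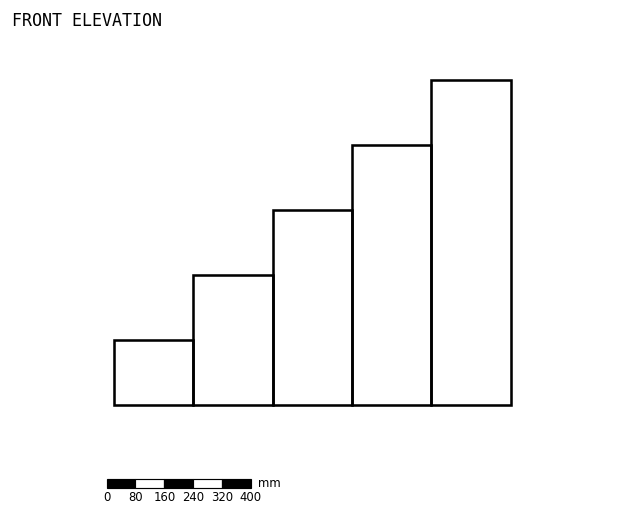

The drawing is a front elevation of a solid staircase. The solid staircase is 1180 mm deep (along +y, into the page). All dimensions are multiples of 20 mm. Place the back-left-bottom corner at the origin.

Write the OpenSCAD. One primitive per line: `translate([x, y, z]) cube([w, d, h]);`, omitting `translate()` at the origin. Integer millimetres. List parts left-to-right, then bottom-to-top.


cube([220, 1180, 180]);
translate([220, 0, 0]) cube([220, 1180, 360]);
translate([440, 0, 0]) cube([220, 1180, 540]);
translate([660, 0, 0]) cube([220, 1180, 720]);
translate([880, 0, 0]) cube([220, 1180, 900]);


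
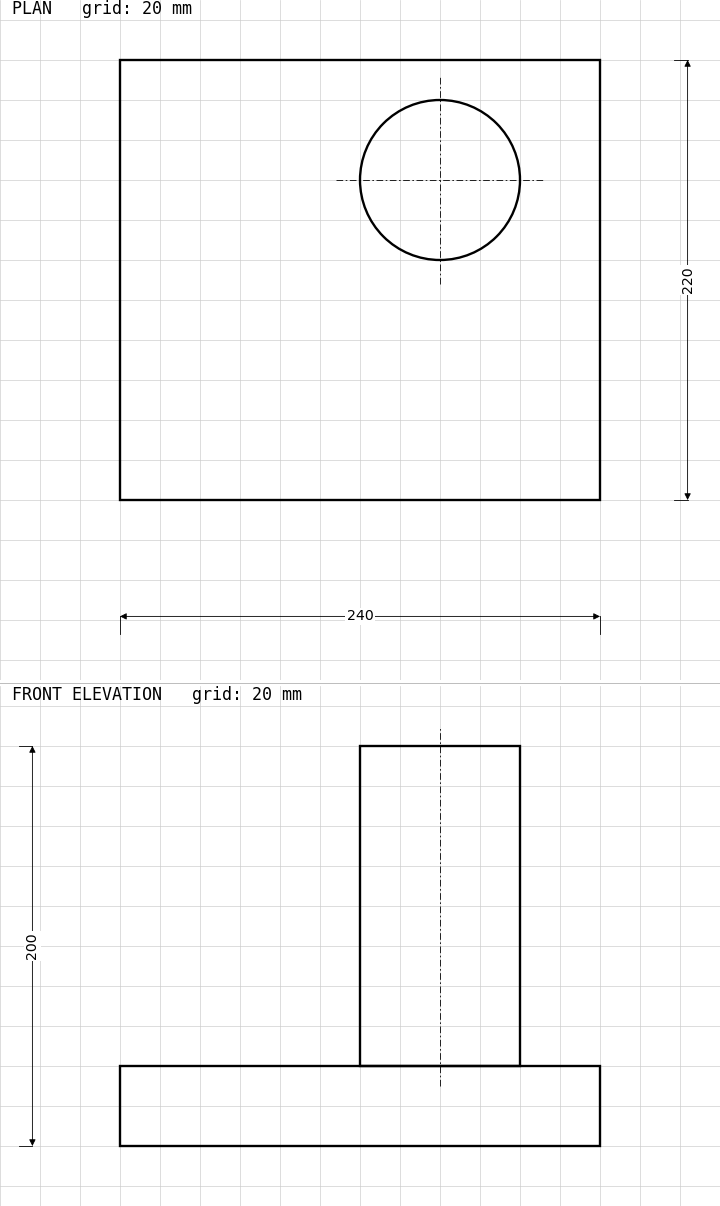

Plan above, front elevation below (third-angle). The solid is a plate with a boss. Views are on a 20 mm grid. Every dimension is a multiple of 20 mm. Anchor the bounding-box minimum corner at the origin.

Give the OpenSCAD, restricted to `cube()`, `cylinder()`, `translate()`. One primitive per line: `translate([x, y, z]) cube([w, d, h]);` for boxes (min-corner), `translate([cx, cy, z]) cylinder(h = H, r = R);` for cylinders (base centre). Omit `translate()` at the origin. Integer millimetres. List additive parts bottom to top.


cube([240, 220, 40]);
translate([160, 160, 40]) cylinder(h = 160, r = 40);


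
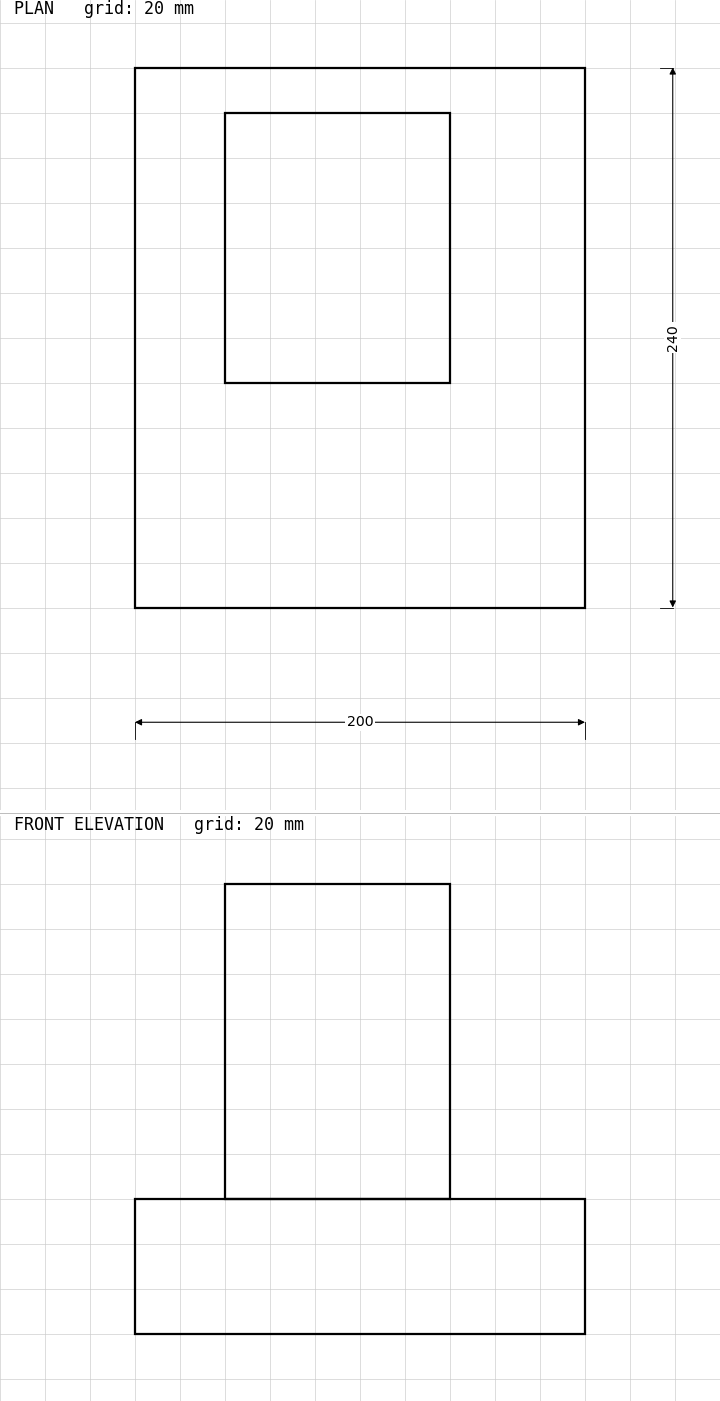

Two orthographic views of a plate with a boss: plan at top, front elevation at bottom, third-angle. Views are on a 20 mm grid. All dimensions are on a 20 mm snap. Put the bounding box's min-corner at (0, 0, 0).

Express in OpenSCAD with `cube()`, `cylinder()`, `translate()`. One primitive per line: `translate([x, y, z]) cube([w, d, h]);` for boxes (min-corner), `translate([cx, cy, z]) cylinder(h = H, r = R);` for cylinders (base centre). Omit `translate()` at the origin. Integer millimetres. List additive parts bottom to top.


cube([200, 240, 60]);
translate([40, 100, 60]) cube([100, 120, 140]);


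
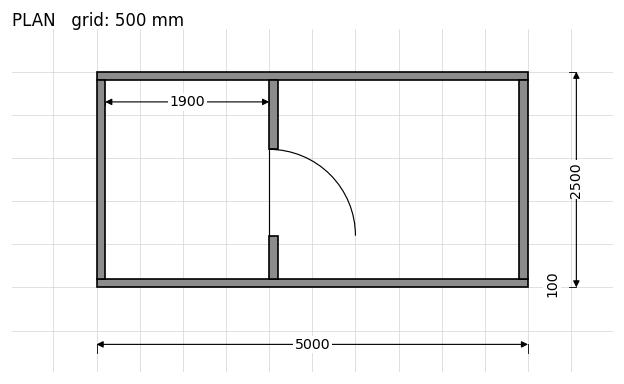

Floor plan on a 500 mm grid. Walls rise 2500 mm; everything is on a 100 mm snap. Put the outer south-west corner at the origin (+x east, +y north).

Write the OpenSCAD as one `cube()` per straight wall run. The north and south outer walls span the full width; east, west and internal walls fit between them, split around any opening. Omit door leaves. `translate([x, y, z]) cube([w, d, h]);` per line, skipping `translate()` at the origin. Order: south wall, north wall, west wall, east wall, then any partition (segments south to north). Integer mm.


cube([5000, 100, 2500]);
translate([0, 2400, 0]) cube([5000, 100, 2500]);
translate([0, 100, 0]) cube([100, 2300, 2500]);
translate([4900, 100, 0]) cube([100, 2300, 2500]);
translate([2000, 100, 0]) cube([100, 500, 2500]);
translate([2000, 1600, 0]) cube([100, 800, 2500]);


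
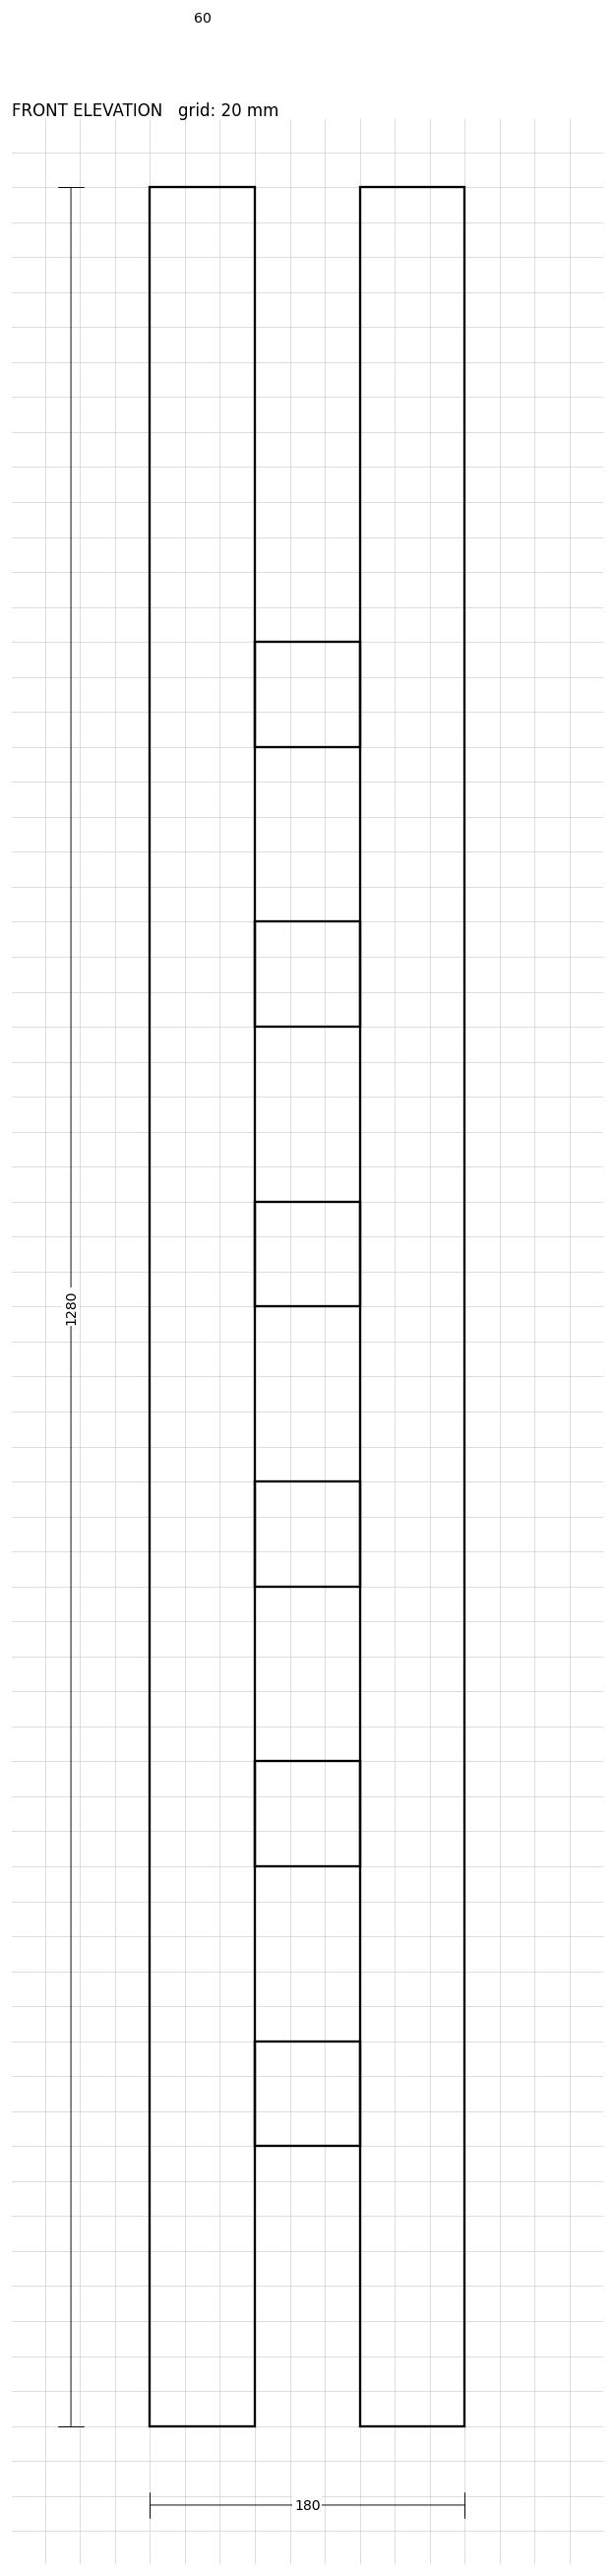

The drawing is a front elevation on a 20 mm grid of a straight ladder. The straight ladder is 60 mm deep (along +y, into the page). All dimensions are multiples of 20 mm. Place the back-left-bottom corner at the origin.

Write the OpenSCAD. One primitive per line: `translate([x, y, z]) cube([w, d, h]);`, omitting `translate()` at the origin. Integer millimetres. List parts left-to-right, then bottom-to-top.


cube([60, 60, 1280]);
translate([60, 0, 160]) cube([60, 60, 60]);
translate([60, 0, 320]) cube([60, 60, 60]);
translate([60, 0, 480]) cube([60, 60, 60]);
translate([60, 0, 640]) cube([60, 60, 60]);
translate([60, 0, 800]) cube([60, 60, 60]);
translate([60, 0, 960]) cube([60, 60, 60]);
translate([120, 0, 0]) cube([60, 60, 1280]);
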